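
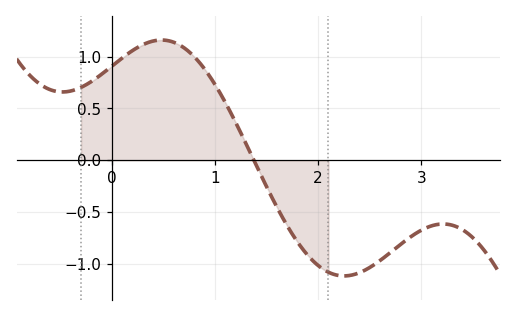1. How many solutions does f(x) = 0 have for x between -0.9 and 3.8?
1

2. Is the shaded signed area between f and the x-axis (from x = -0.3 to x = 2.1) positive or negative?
positive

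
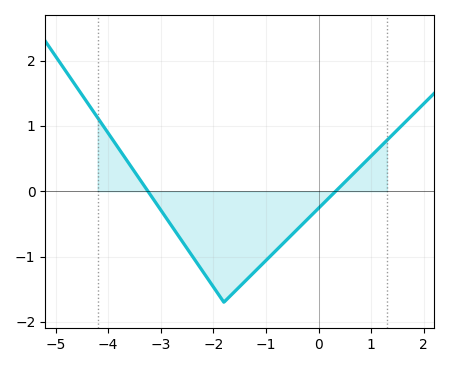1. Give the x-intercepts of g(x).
-3.2, 0.3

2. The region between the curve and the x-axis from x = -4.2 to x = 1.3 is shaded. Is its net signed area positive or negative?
negative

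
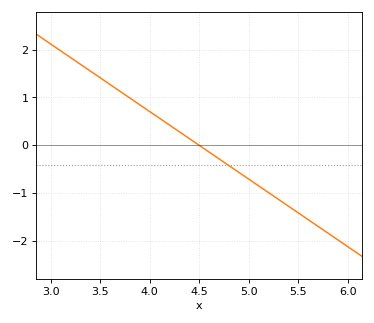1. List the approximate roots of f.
4.5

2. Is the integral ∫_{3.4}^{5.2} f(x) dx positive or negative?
positive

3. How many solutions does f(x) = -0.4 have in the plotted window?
1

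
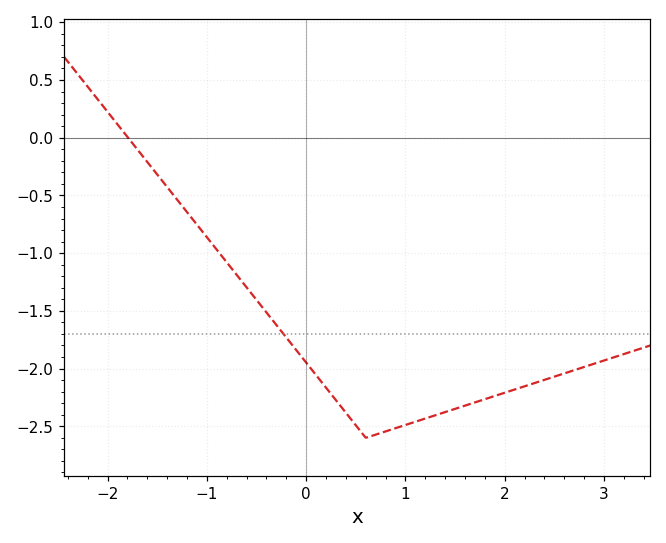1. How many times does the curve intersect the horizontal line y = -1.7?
1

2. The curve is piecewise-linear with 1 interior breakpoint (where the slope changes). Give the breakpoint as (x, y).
(0.6, -2.6)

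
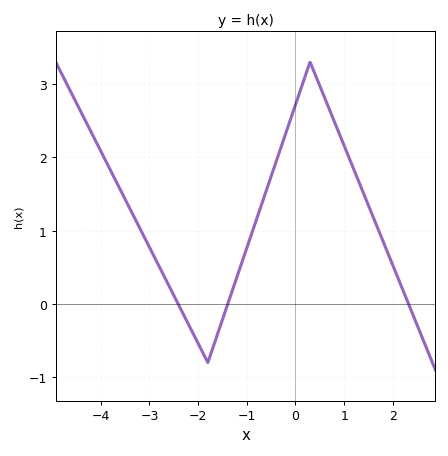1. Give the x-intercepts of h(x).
-2.41, -1.39, 2.32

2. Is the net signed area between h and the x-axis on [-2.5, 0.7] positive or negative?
positive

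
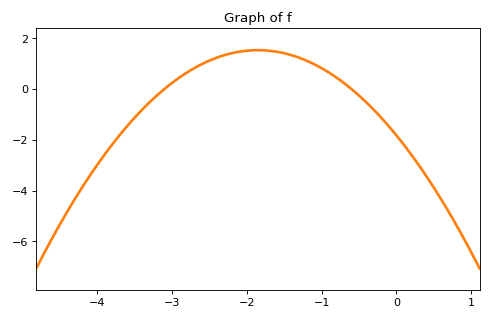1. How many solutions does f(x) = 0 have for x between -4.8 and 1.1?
2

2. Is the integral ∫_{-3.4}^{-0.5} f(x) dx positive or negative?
positive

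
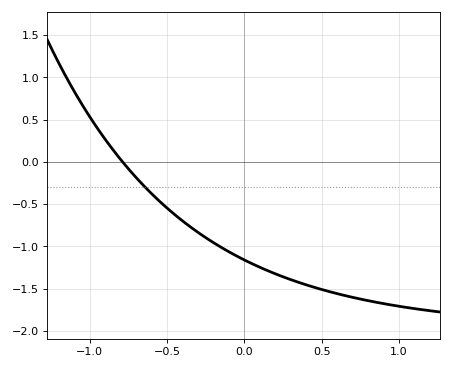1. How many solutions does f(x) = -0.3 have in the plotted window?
1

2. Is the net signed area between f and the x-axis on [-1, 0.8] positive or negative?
negative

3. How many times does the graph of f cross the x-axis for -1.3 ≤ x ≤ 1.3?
1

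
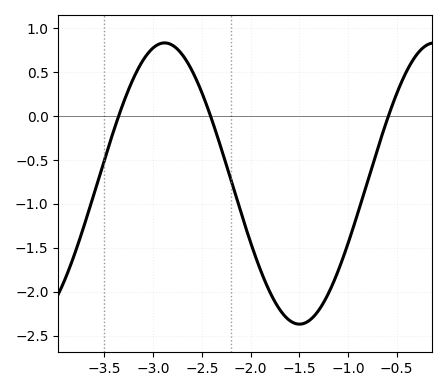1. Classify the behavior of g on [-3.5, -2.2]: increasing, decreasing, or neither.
neither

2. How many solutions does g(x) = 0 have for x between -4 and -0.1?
3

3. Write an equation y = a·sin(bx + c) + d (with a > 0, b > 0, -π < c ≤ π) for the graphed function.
y = 1.6sin(2.3x + 1.8) - 0.77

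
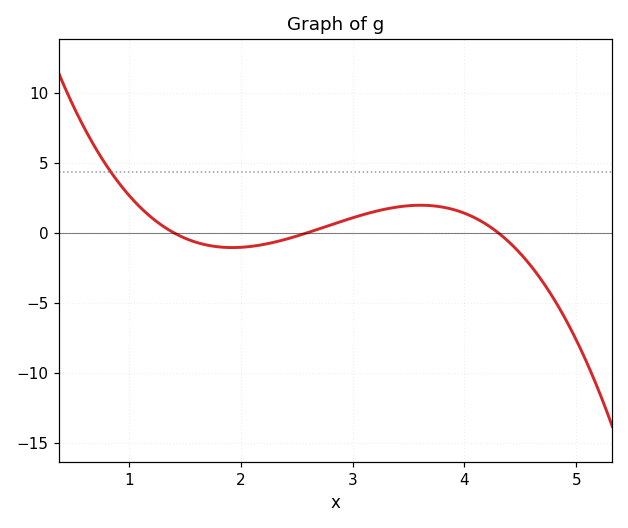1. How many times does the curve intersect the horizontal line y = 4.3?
1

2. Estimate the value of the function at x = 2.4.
-0.5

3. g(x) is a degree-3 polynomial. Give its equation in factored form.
y = -1.27(x - 1.4)(x - 2.6)(x - 4.3)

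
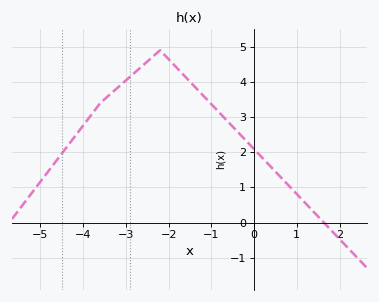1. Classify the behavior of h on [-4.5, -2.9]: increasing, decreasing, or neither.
increasing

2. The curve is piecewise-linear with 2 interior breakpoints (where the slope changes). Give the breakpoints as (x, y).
(-3.6, 3.4); (-2.2, 4.9)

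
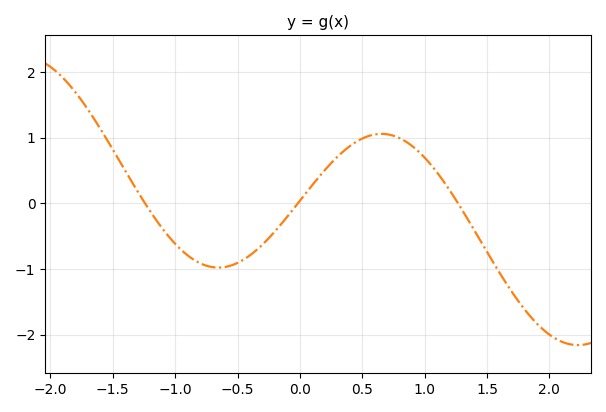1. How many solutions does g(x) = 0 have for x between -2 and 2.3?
3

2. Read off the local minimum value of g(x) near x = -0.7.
-0.977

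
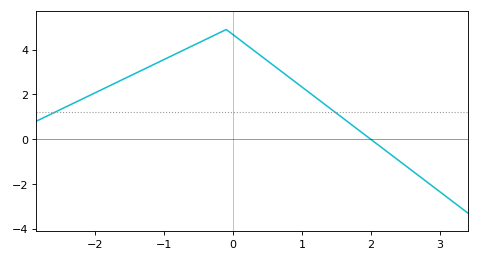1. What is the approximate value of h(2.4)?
-1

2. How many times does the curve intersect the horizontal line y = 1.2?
2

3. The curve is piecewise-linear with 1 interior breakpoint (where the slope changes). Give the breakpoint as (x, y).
(-0.1, 4.9)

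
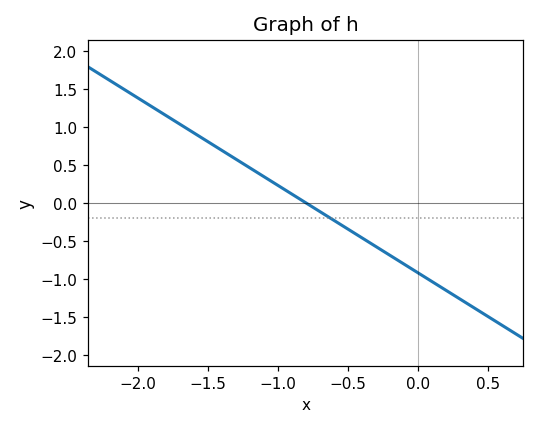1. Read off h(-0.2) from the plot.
-0.69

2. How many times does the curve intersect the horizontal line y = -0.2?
1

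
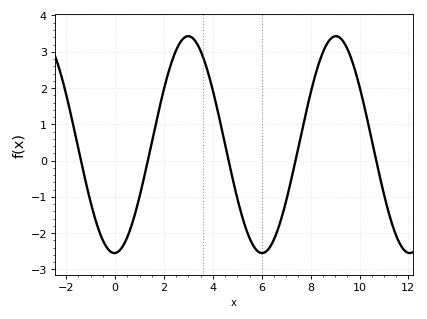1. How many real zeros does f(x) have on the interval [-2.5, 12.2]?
5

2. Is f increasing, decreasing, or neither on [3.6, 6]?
decreasing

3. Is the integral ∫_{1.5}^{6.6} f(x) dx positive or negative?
positive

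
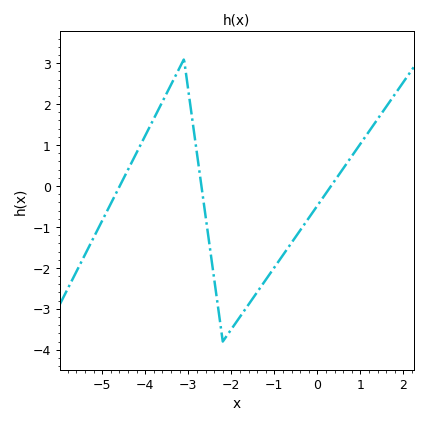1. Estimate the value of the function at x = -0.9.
-1.84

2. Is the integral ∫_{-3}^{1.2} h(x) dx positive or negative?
negative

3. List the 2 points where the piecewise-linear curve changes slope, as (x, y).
(-3.1, 3.1); (-2.2, -3.8)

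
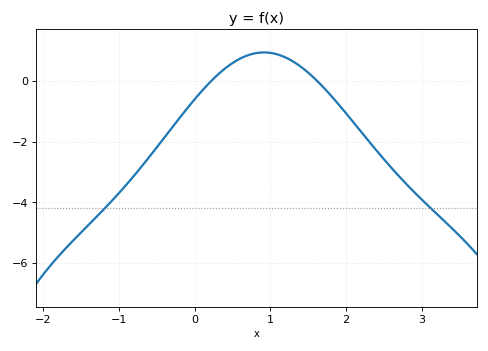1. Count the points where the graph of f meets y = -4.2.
2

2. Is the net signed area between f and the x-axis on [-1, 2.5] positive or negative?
negative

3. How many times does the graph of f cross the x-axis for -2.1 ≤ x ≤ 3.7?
2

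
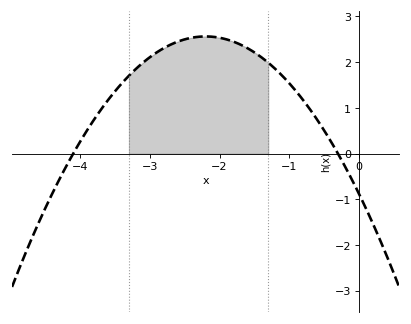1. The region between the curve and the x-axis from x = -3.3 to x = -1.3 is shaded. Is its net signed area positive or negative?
positive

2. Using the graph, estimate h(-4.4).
-0.873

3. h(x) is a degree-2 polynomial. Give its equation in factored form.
y = -0.71(x + 4.1)(x + 0.3)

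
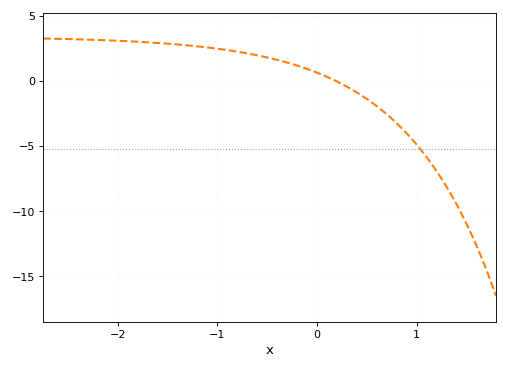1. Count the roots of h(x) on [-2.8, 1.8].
1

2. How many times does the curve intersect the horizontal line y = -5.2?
1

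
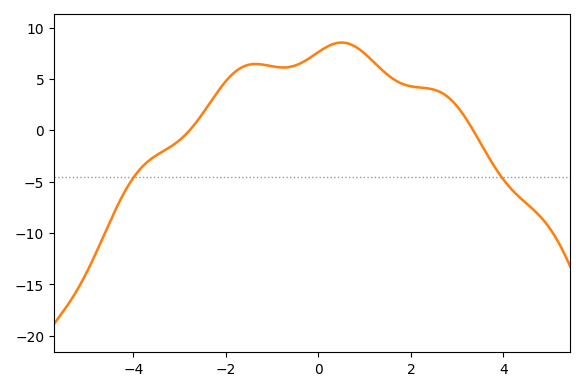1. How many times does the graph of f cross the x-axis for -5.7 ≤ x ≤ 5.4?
2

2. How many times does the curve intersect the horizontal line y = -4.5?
2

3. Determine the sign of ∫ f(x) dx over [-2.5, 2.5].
positive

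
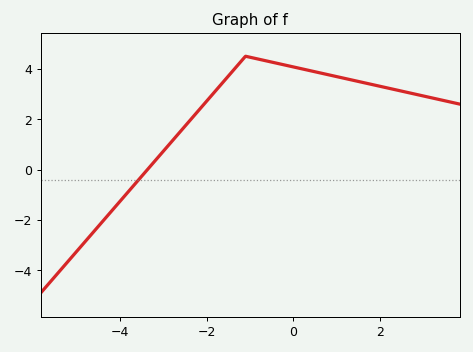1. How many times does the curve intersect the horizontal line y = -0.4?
1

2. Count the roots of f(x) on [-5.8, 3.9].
1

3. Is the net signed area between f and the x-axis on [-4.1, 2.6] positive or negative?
positive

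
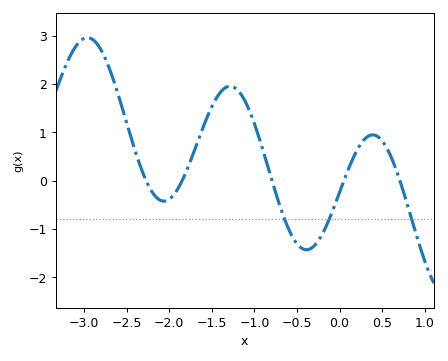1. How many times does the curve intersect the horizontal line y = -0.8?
3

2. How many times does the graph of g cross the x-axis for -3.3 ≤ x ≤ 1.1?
5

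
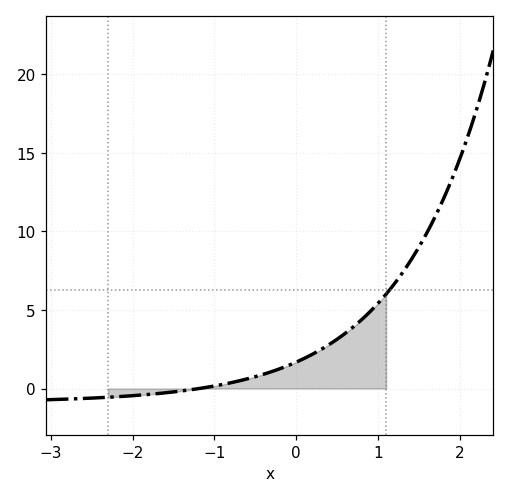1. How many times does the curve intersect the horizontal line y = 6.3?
1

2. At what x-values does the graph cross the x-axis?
-1.19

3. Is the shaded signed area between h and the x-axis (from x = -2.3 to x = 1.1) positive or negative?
positive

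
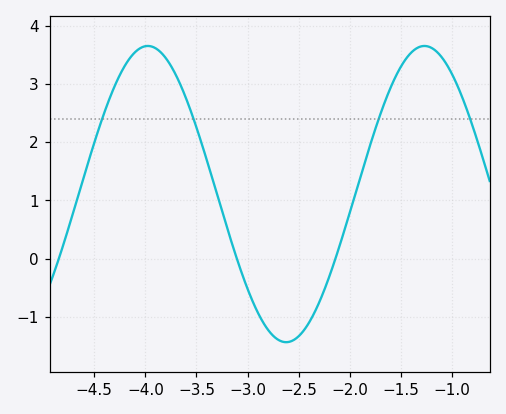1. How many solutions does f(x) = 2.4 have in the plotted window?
4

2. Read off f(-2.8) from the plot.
-1.2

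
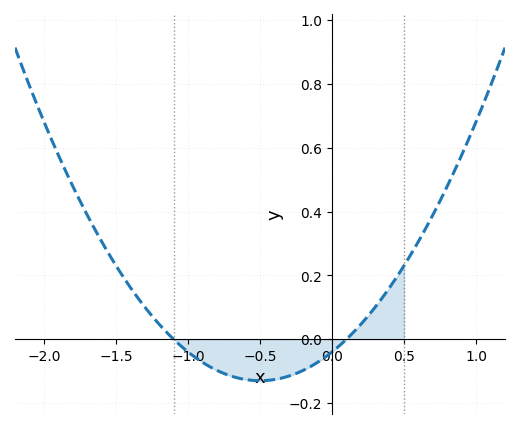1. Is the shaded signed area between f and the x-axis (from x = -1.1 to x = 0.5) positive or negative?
negative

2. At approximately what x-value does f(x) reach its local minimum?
-0.5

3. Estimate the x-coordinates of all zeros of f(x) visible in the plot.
-1.1, 0.1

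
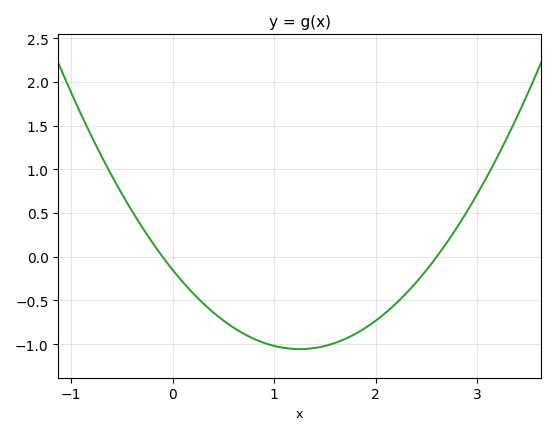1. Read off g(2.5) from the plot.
-0.151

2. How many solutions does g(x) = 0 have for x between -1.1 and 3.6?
2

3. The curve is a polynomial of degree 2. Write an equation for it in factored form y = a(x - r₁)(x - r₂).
y = 0.58(x + 0.1)(x - 2.6)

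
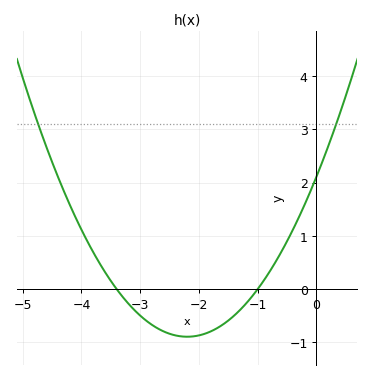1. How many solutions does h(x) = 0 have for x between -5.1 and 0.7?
2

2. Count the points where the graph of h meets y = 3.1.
2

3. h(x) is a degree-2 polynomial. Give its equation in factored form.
y = 0.62(x + 3.4)(x + 1)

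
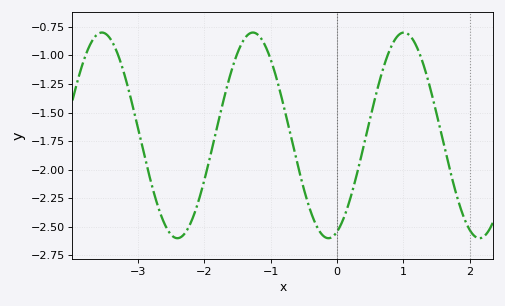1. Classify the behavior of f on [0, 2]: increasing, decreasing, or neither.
neither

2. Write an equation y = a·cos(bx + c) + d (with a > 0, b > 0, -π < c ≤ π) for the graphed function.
y = 0.9cos(2.76x - 2.78) - 1.7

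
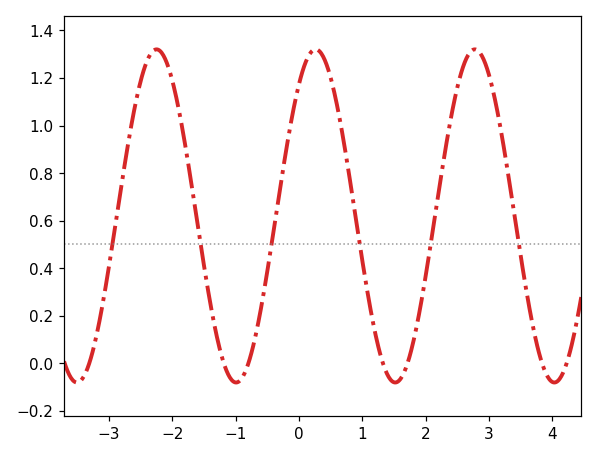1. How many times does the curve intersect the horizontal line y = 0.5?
6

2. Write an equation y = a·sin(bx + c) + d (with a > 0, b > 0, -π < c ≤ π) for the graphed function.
y = 0.7sin(2.5x + 0.91) + 0.62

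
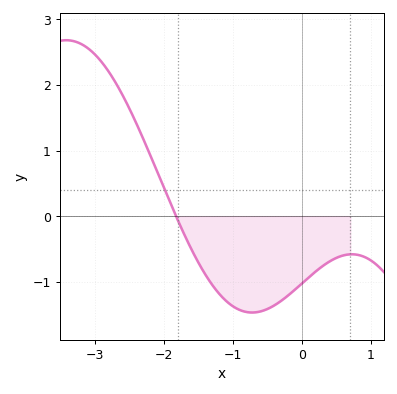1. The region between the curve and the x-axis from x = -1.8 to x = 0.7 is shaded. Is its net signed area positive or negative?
negative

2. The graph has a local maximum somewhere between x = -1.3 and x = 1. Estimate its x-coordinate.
0.722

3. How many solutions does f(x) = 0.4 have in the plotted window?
1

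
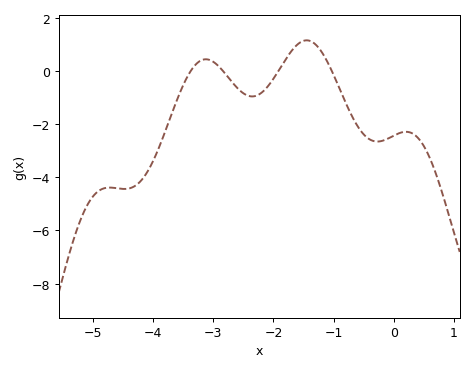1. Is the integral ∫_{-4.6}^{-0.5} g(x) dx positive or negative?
negative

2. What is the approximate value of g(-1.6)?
1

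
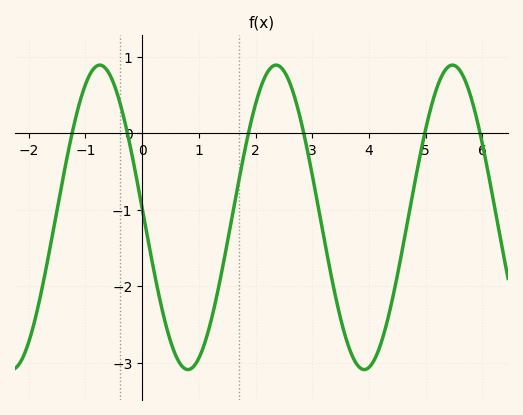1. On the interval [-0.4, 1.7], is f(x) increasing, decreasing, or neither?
neither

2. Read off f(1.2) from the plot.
-2.49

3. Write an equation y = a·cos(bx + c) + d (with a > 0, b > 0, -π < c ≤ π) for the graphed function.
y = 1.99cos(2.02x + 1.51) - 1.1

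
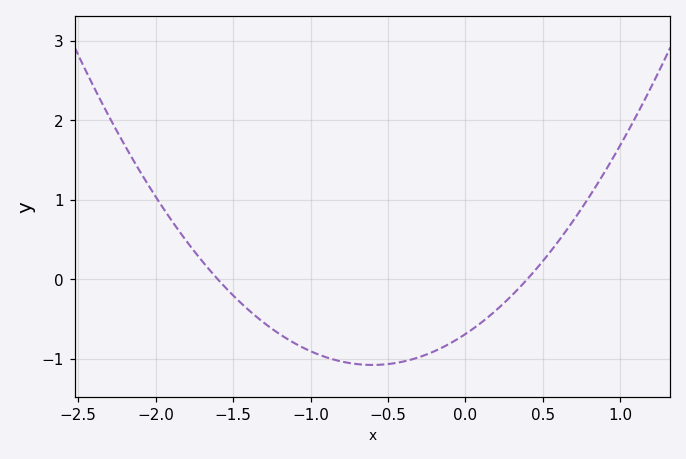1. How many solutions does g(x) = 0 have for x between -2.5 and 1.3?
2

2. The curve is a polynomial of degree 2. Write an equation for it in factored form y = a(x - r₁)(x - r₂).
y = 1.08(x + 1.6)(x - 0.4)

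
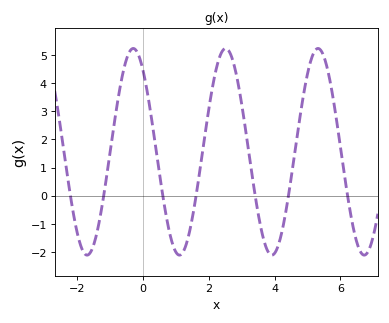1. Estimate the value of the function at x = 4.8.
3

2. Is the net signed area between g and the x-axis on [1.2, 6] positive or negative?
positive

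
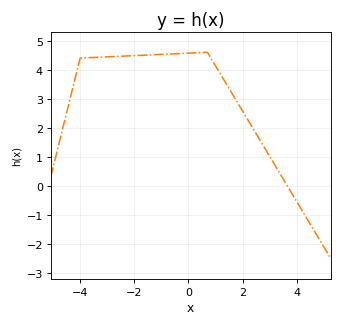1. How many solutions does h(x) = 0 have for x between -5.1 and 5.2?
1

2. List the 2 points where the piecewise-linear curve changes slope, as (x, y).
(-4, 4.4); (0.7, 4.6)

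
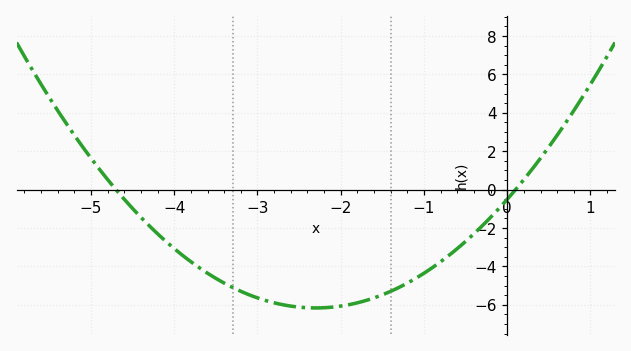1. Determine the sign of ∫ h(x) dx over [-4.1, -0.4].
negative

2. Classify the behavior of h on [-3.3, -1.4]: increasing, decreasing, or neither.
neither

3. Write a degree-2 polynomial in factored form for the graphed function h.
y = 1.07(x + 4.7)(x - 0.1)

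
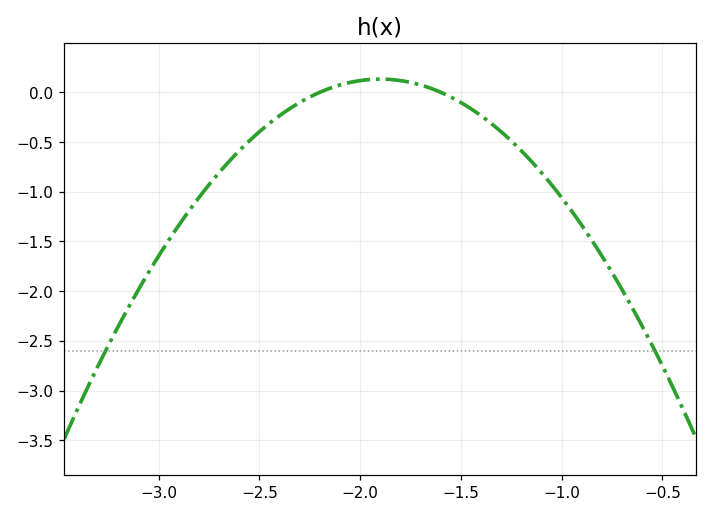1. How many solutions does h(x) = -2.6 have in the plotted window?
2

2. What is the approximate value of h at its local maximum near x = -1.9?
0.132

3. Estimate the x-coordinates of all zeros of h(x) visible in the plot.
-2.2, -1.6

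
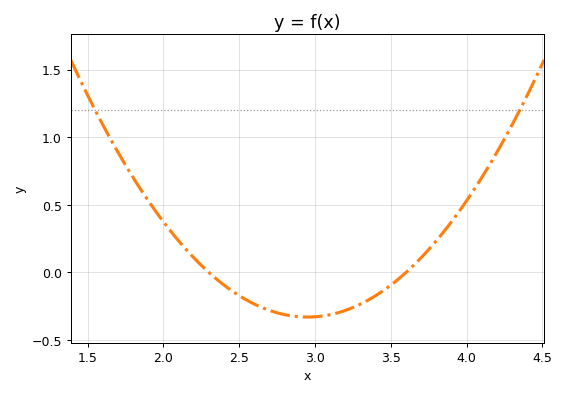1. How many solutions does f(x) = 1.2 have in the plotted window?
2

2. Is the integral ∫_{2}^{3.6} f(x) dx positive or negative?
negative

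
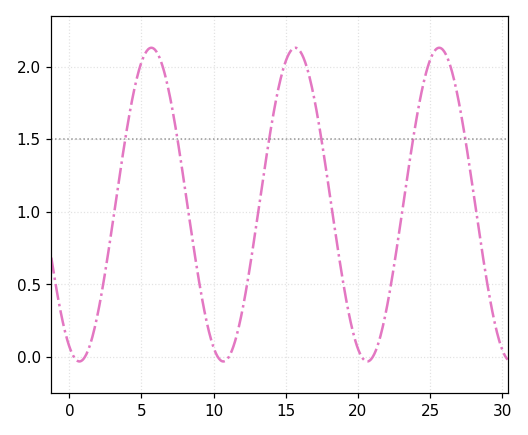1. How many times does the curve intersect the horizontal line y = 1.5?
6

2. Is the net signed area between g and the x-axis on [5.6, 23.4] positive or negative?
positive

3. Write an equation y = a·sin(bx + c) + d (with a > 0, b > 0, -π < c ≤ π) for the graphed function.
y = 1.08sin(0.63x - 2.01) + 1.05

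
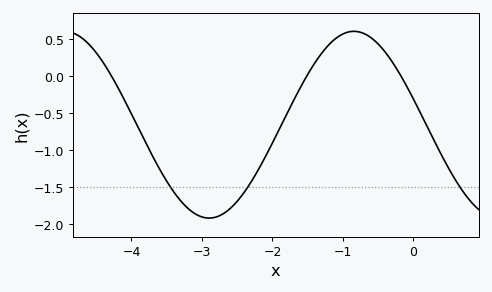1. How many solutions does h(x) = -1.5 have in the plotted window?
3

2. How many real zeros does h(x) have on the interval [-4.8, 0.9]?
3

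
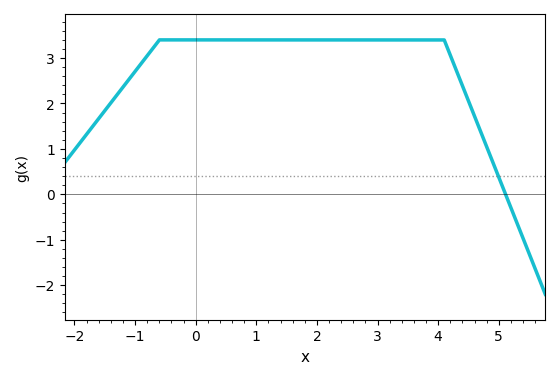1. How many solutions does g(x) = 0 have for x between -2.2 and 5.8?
1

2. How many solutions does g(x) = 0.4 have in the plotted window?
1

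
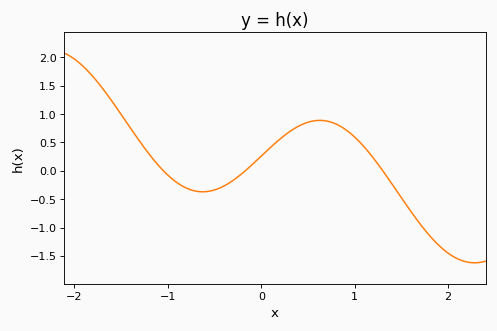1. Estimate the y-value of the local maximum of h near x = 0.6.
0.887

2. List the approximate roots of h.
-1.05, -0.171, 1.3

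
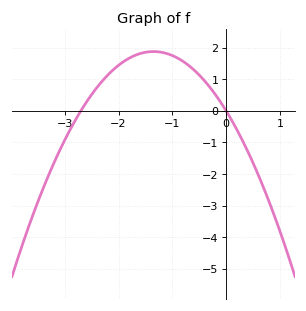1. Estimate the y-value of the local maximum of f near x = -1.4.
1.9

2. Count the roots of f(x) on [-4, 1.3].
2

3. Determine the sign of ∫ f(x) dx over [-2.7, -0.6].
positive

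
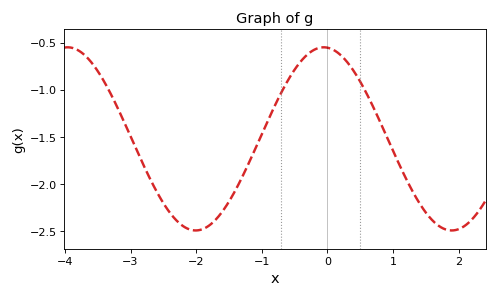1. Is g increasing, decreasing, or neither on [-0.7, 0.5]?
neither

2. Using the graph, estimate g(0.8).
-1.35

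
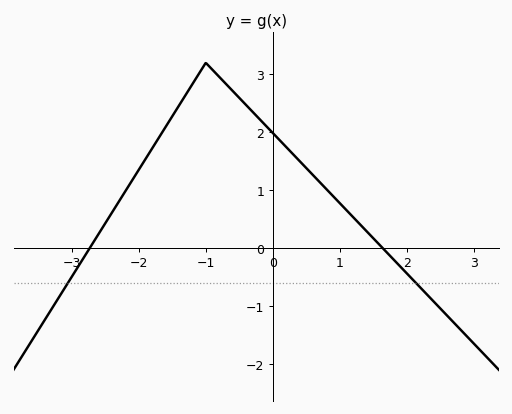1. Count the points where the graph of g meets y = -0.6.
2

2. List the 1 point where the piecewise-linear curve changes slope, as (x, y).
(-1, 3.2)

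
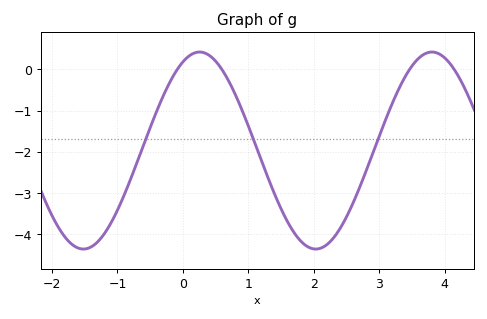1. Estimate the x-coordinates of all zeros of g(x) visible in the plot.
-0.1, 0.6, 3.5, 4.1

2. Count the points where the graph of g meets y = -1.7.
3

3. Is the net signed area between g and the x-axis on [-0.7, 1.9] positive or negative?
negative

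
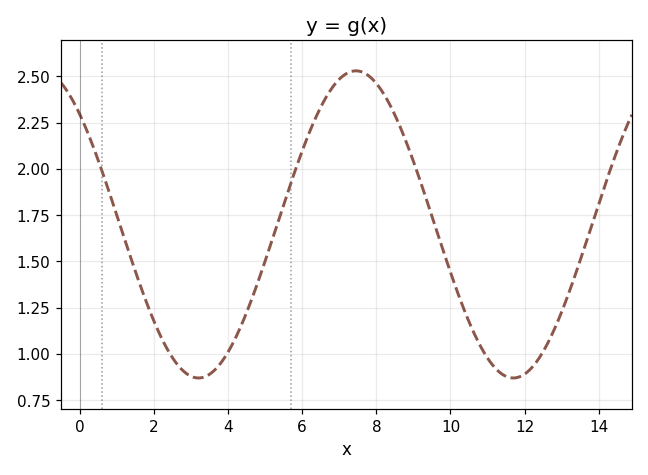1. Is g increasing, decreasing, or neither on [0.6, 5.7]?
neither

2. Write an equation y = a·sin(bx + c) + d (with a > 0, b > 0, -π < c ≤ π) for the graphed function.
y = 0.83sin(0.74x + 2.3) + 1.7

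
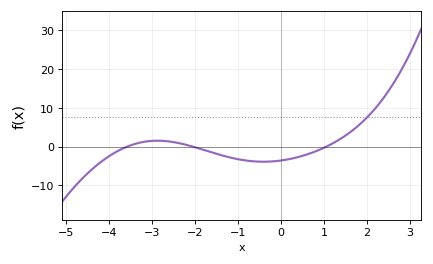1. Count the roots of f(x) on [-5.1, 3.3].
3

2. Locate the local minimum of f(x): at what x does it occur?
-0.407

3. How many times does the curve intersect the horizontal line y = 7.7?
1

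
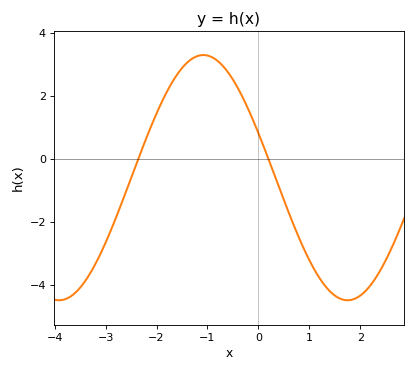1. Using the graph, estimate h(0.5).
-1.4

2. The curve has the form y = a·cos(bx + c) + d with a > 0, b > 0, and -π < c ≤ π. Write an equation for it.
y = 3.9cos(1.1x + 1.2) - 0.6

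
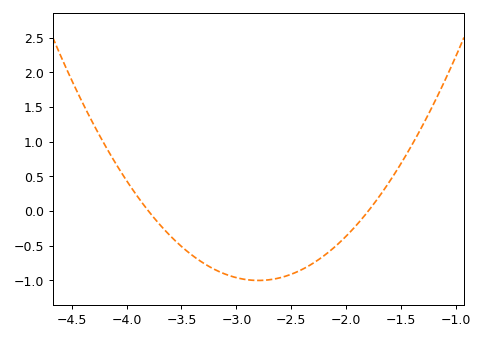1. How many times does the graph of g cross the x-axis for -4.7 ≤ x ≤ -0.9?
2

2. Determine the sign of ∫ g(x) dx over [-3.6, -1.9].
negative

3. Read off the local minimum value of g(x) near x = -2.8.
-1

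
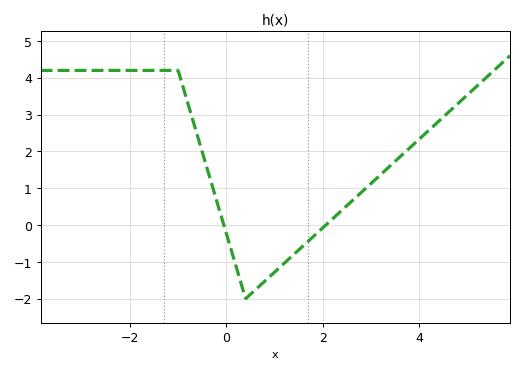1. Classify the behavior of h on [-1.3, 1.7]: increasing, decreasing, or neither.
neither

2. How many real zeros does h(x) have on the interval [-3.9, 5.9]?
2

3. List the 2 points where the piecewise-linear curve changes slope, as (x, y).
(-1, 4.2); (0.4, -2)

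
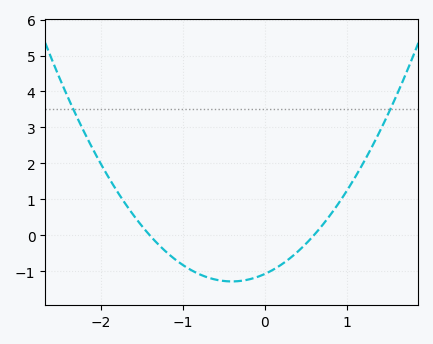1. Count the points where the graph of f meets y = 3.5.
2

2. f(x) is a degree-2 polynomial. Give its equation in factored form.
y = 1.28(x + 1.4)(x - 0.6)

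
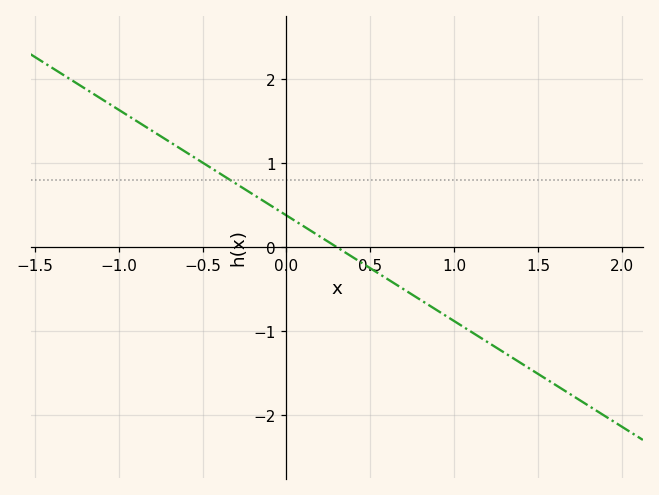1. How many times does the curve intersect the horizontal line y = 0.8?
1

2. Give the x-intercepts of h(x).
0.3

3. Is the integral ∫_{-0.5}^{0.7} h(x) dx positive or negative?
positive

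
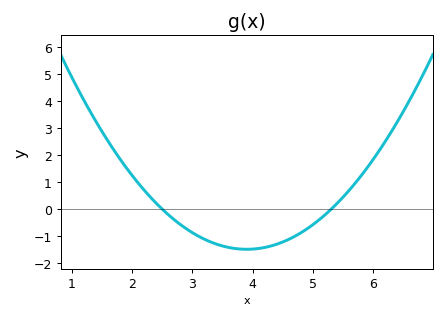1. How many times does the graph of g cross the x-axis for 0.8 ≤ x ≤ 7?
2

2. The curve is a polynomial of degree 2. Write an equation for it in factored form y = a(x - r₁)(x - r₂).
y = 0.76(x - 2.5)(x - 5.3)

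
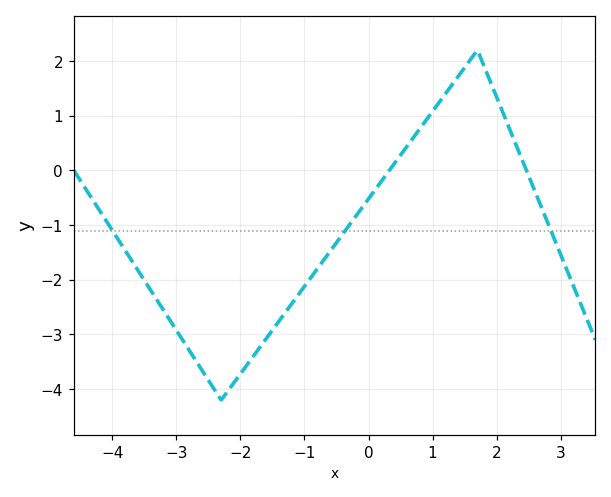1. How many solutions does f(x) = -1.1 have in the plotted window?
3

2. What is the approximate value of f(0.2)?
-0.2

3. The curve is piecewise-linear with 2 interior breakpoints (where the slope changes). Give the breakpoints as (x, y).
(-2.3, -4.2); (1.7, 2.2)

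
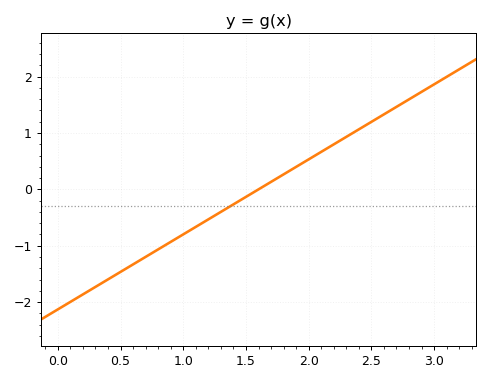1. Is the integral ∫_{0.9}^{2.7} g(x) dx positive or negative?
positive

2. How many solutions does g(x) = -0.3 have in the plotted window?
1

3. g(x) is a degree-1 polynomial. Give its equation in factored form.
y = 1.33(x - 1.6)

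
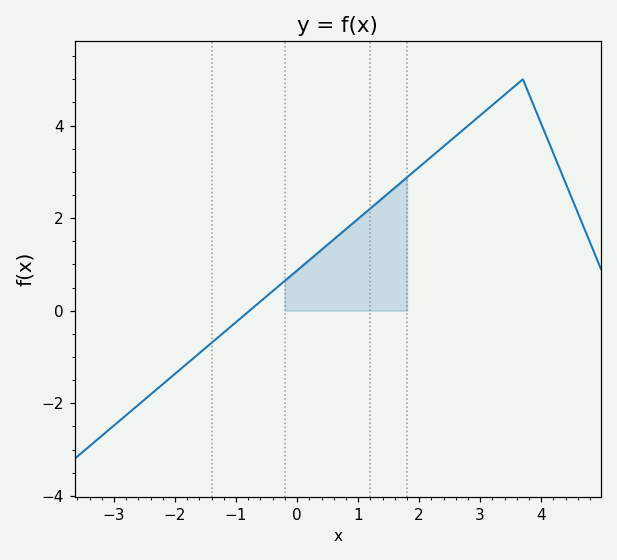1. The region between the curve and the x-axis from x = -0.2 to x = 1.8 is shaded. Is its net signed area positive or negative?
positive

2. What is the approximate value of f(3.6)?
4.8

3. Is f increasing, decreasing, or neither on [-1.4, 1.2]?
increasing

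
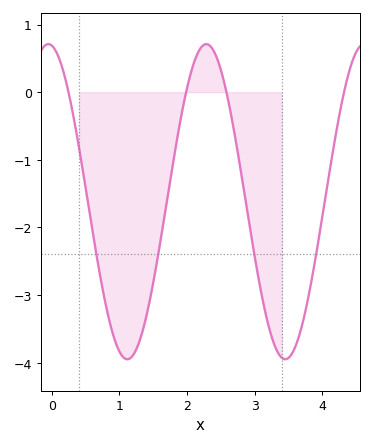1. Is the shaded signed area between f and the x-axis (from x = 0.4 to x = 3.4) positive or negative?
negative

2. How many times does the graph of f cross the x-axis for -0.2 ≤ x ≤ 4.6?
4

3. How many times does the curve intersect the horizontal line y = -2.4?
4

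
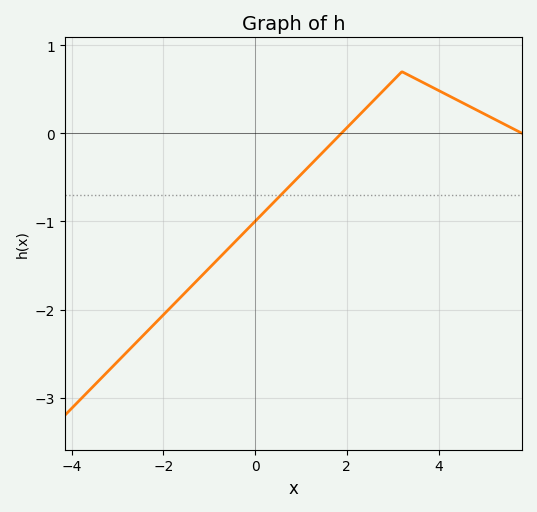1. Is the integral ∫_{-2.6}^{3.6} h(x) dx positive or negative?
negative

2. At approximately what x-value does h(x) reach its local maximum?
3.2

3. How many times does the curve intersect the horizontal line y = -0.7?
1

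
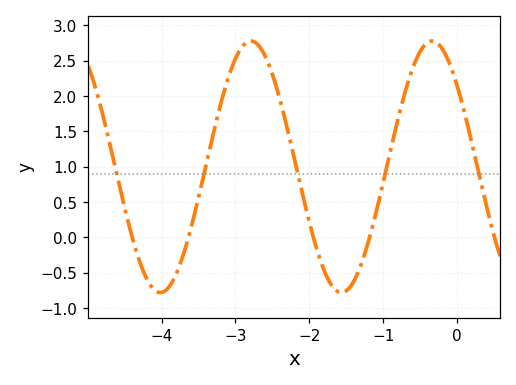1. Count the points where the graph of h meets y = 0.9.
5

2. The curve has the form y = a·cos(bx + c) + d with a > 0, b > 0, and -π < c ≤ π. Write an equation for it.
y = 1.78cos(2.6x + 0.86) + 1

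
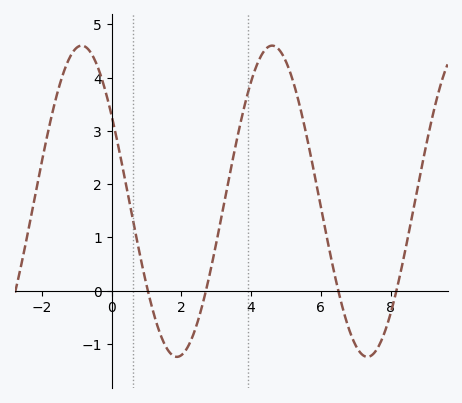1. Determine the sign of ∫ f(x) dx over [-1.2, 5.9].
positive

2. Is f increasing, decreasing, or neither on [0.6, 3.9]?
neither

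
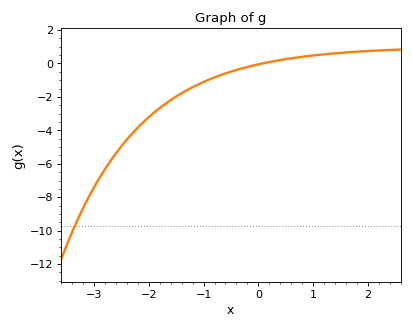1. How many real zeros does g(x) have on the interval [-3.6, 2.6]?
1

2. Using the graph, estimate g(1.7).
0.682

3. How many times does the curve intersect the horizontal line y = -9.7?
1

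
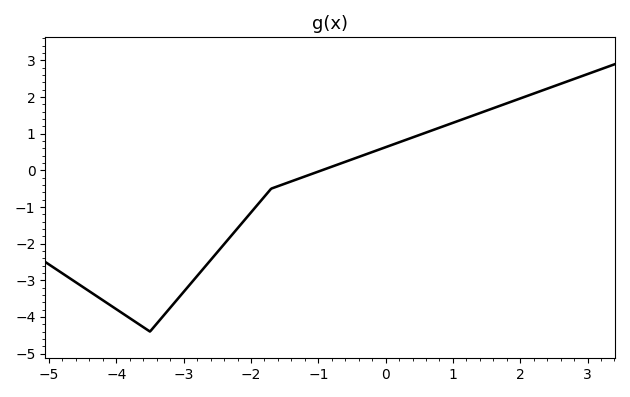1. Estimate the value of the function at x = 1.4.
1.6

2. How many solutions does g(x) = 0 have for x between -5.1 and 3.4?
1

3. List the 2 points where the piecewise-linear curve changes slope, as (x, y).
(-3.5, -4.4); (-1.7, -0.5)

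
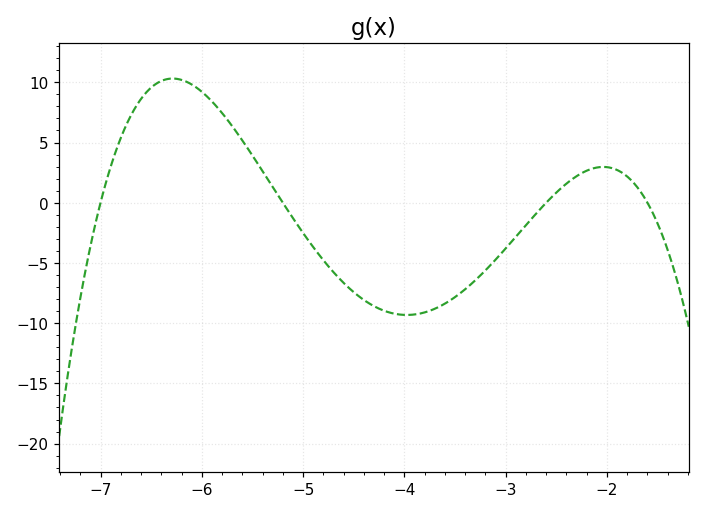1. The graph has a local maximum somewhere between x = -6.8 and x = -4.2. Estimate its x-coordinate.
-6.3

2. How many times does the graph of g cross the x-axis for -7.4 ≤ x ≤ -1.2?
4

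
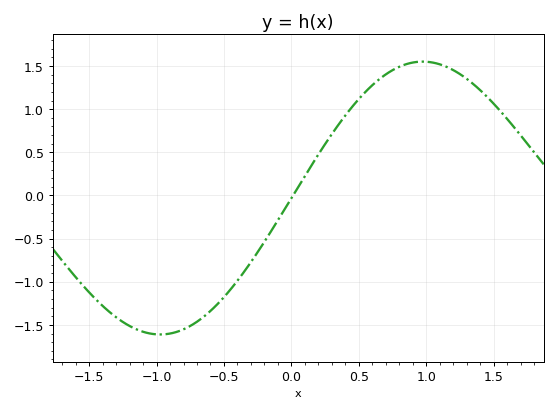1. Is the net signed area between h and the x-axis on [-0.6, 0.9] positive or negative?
positive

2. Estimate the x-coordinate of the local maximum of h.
0.95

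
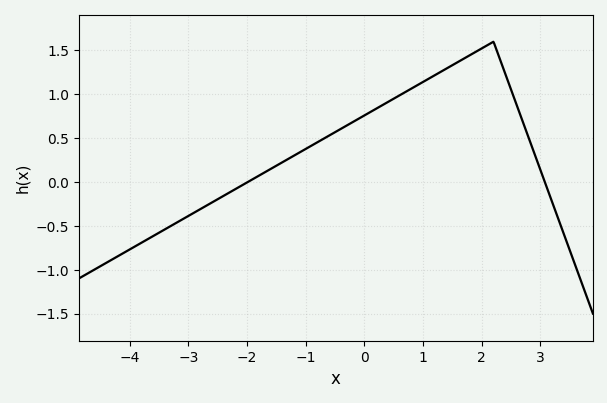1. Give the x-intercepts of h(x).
-1.99, 3.07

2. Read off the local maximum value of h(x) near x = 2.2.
1.6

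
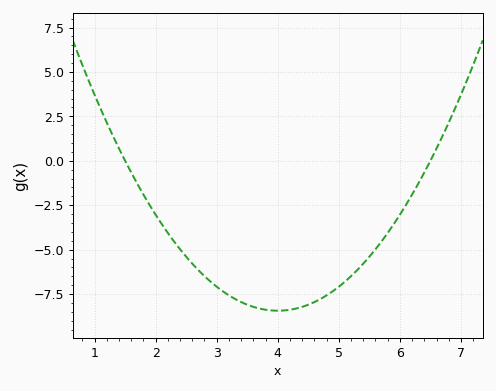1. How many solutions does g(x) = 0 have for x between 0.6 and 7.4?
2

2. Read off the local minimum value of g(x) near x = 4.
-8.44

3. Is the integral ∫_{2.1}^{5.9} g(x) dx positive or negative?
negative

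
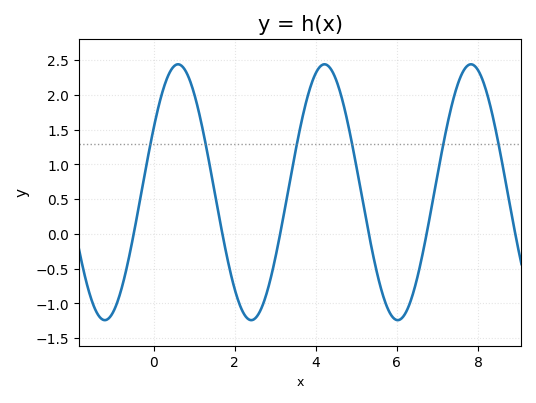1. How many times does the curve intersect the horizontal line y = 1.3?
6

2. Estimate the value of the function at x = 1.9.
-0.55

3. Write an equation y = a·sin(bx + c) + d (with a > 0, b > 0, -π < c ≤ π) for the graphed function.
y = 1.84sin(1.7x + 0.52) + 0.6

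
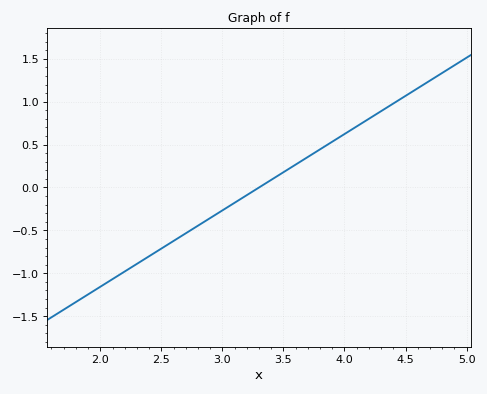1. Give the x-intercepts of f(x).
3.3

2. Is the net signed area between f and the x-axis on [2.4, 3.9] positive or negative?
negative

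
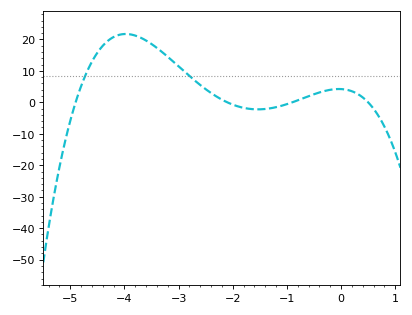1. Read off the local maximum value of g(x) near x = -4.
22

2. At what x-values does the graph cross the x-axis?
-4.9, -2.1, -0.9, 0.5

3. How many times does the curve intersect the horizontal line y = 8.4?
2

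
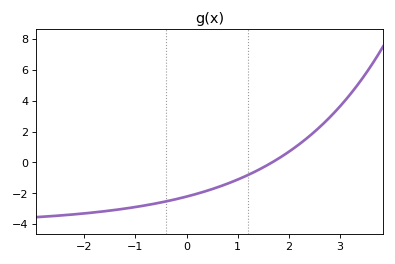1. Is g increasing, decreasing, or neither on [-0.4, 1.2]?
increasing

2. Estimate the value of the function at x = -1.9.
-3.28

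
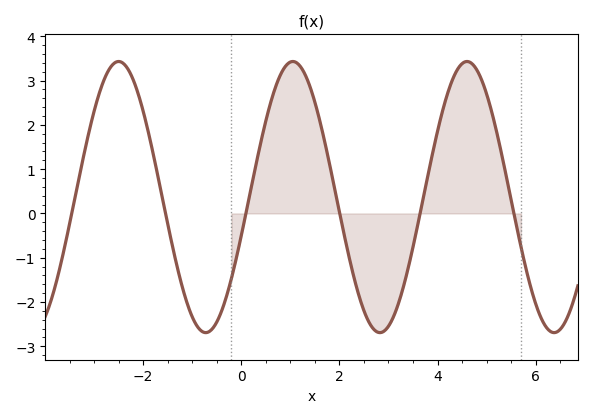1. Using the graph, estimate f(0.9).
3.32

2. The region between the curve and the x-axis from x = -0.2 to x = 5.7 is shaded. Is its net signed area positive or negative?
positive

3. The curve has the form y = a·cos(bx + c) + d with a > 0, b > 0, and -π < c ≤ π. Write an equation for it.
y = 3.06cos(1.77x - 1.86) + 0.37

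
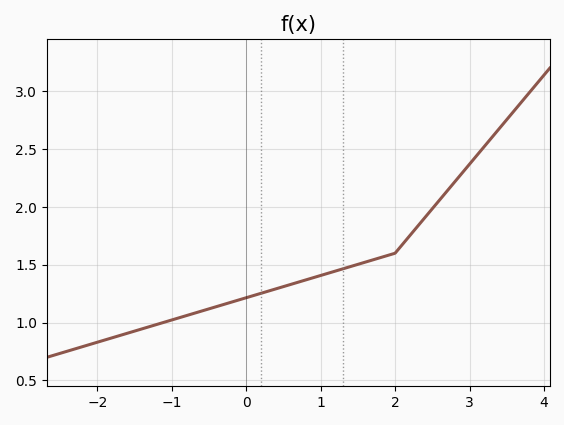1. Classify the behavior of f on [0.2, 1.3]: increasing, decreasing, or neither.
increasing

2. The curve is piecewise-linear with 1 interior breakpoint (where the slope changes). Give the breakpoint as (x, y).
(2, 1.6)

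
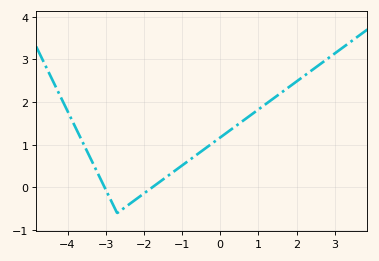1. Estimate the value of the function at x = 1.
1.8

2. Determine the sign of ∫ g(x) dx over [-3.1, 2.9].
positive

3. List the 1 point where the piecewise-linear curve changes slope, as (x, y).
(-2.7, -0.6)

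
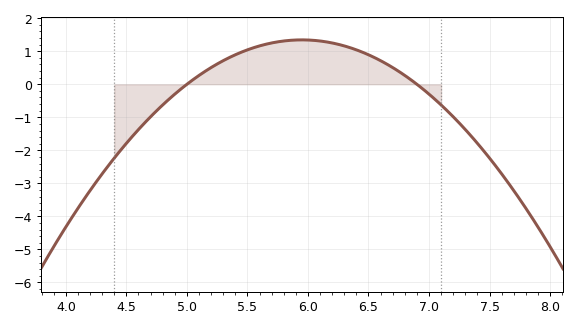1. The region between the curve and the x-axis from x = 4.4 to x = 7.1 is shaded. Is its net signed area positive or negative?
positive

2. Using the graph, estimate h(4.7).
-0.983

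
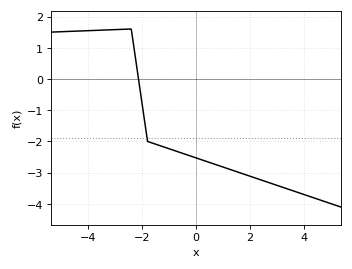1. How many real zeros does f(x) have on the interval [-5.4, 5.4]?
1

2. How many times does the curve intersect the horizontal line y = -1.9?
1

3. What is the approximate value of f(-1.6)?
-2.06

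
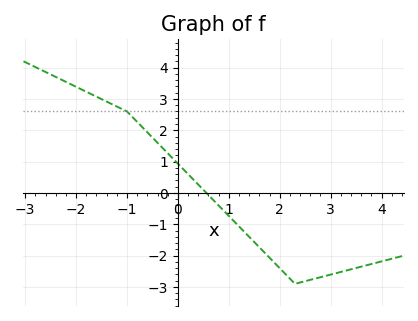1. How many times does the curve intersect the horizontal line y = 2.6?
1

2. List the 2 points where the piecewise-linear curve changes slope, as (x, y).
(-1, 2.6); (2.3, -2.9)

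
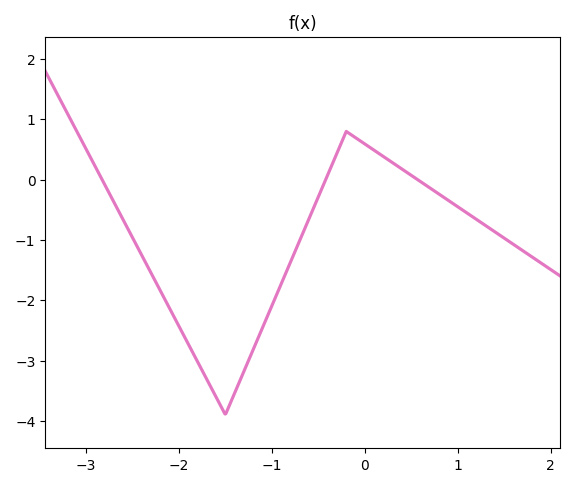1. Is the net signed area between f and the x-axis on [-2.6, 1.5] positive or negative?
negative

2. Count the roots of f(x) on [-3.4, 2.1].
3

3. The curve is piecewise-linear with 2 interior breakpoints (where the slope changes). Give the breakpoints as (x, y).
(-1.5, -3.9); (-0.2, 0.8)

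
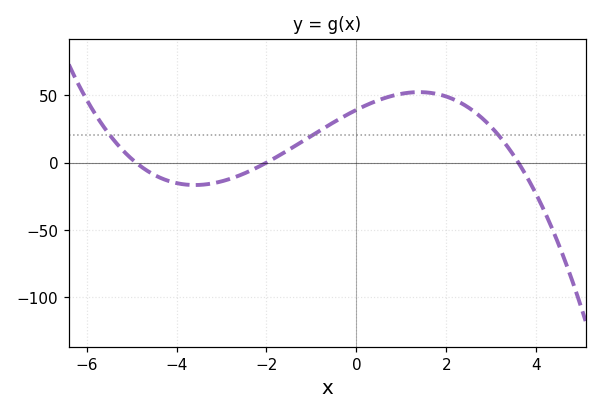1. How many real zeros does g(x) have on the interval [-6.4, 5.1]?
3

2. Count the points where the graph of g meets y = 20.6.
3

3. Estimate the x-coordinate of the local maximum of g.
1.39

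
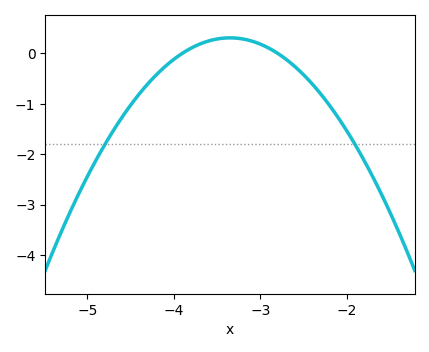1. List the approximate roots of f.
-3.9, -2.8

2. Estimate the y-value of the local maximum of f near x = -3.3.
0.306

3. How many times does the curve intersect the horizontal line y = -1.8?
2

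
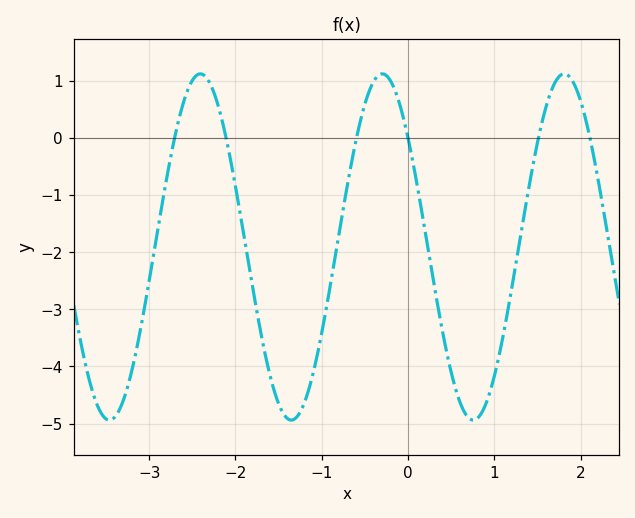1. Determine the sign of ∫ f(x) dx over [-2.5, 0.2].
negative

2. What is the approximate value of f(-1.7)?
-3.46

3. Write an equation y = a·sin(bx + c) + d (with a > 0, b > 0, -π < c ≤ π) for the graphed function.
y = 3.03sin(2.98x + 2.46) - 1.91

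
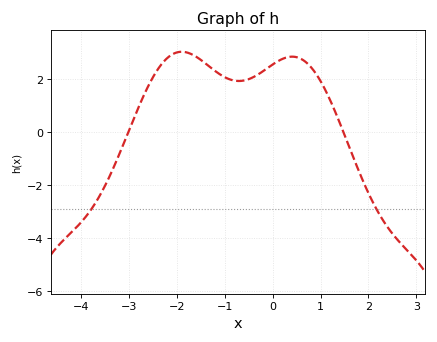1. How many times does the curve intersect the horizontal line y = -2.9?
2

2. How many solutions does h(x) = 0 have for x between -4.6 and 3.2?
2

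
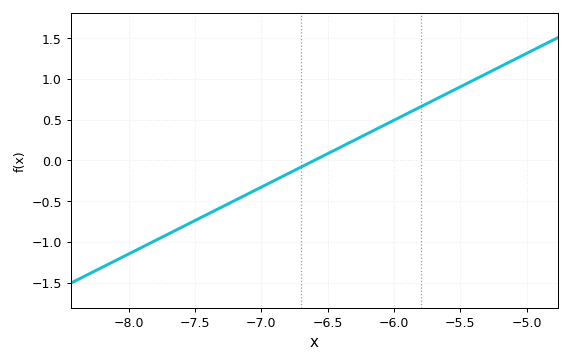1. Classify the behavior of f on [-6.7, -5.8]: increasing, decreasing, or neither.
increasing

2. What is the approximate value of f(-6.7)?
-0.1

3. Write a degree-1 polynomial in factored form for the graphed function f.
y = 0.82(x + 6.6)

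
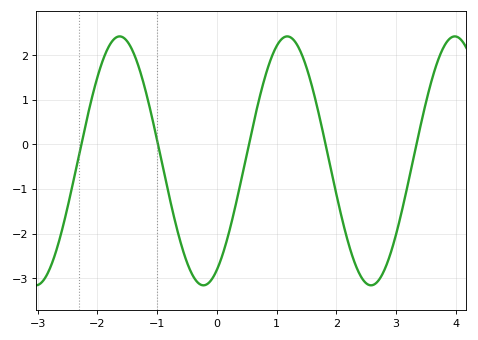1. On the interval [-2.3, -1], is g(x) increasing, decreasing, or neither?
neither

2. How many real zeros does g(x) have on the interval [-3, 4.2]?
5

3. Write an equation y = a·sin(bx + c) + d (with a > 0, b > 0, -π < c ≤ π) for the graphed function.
y = 2.79sin(2.2x - 1.1) - 0.37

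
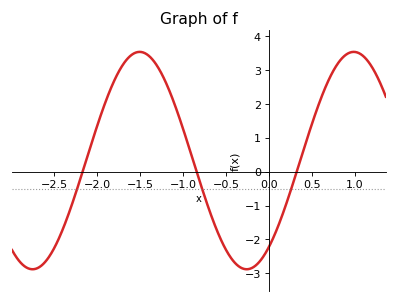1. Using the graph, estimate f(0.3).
-0.2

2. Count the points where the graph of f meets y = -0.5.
3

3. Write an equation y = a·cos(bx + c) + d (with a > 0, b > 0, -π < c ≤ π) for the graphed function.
y = 3.21cos(2.5x - 2.5) + 0.33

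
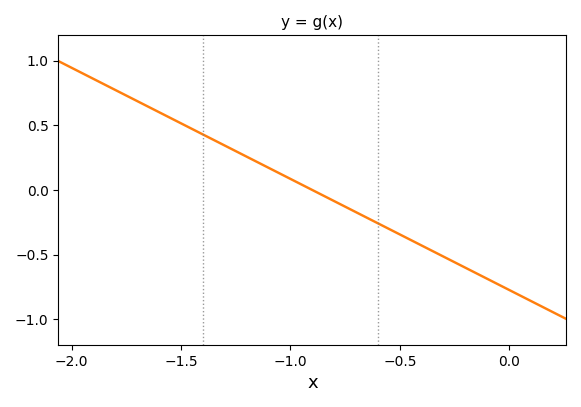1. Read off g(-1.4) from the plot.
0.43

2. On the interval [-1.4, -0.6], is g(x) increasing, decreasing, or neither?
decreasing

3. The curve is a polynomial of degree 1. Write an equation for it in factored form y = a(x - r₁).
y = -0.86(x + 0.9)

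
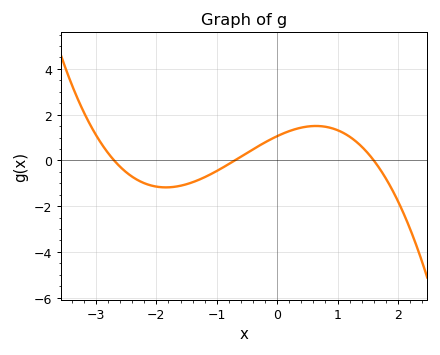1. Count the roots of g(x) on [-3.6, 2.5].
3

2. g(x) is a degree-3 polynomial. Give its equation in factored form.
y = -0.35(x + 2.7)(x + 0.7)(x - 1.6)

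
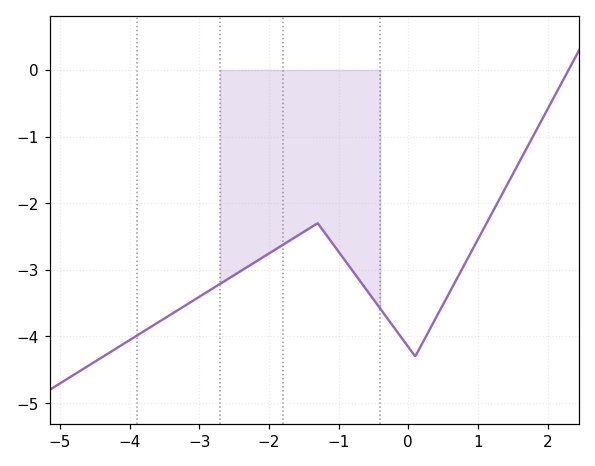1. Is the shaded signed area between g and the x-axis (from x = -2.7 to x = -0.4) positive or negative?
negative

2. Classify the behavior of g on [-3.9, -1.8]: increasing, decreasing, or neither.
increasing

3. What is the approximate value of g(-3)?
-3.4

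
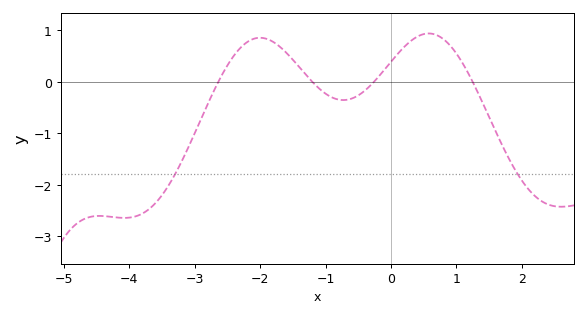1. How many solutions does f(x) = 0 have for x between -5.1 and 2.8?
4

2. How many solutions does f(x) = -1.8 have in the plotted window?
2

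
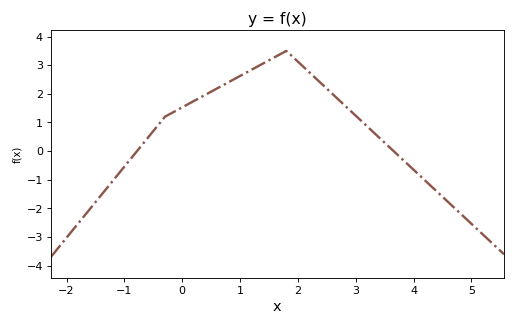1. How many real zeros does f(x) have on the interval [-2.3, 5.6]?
2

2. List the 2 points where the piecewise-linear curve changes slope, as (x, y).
(-0.3, 1.2); (1.8, 3.5)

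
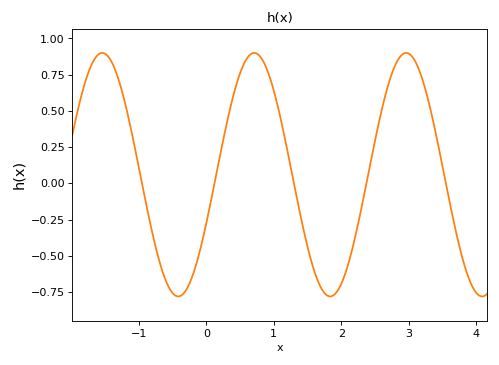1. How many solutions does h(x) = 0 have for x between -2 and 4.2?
5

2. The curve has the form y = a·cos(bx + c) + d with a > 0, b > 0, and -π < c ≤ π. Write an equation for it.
y = 0.84cos(2.8x - 2) + 0.06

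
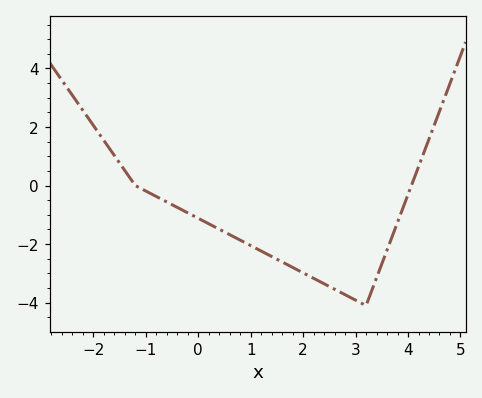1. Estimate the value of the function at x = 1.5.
-2.6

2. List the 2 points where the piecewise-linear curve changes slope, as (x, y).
(-1.2, 0); (3.2, -4.1)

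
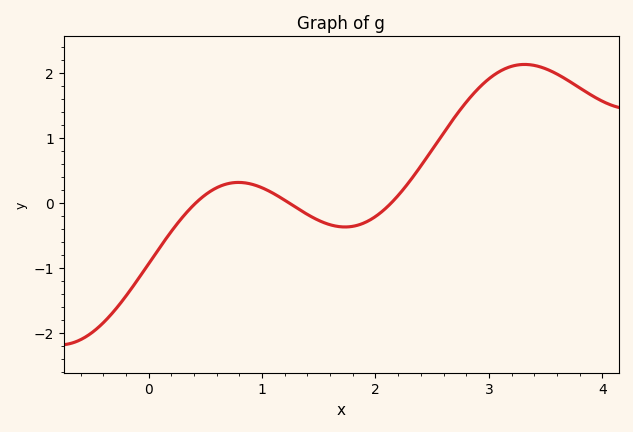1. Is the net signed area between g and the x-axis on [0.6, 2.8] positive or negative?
positive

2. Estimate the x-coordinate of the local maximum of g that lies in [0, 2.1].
0.793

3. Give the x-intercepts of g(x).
0.416, 1.24, 2.14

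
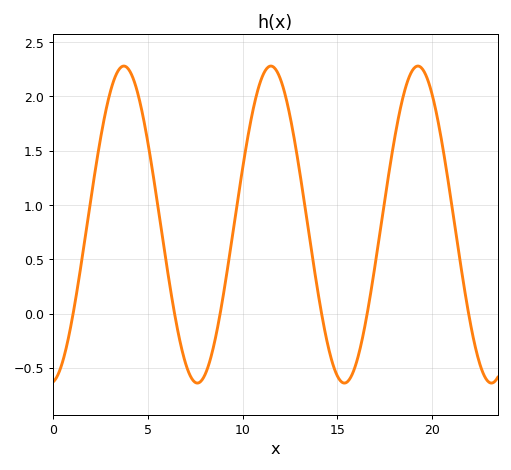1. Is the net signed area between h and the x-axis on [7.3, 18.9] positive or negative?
positive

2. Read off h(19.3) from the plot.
2.3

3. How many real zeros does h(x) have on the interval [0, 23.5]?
6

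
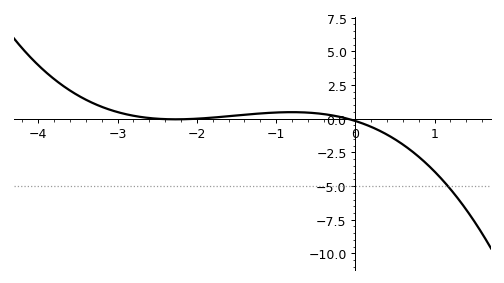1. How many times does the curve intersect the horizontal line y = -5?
1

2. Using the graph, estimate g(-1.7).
0.2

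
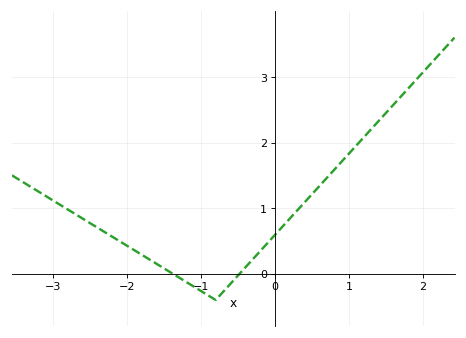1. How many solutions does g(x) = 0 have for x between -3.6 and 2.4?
2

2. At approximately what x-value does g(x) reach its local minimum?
-0.8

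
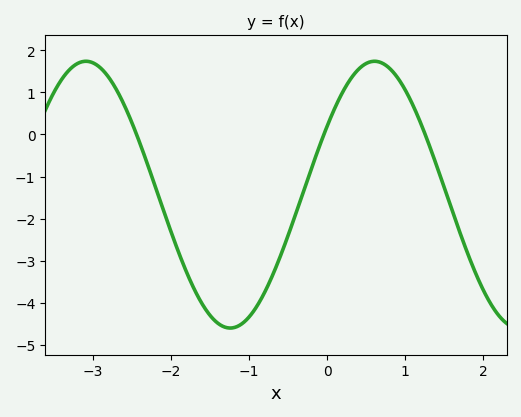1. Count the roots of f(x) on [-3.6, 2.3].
3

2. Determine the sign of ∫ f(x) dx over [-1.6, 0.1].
negative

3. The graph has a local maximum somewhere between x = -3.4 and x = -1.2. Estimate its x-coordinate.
-3.09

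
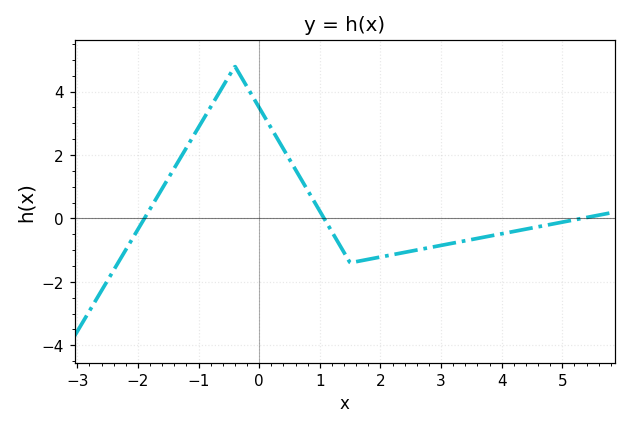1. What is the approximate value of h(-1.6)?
1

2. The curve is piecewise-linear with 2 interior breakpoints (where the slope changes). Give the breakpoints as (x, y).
(-0.4, 4.8); (1.5, -1.4)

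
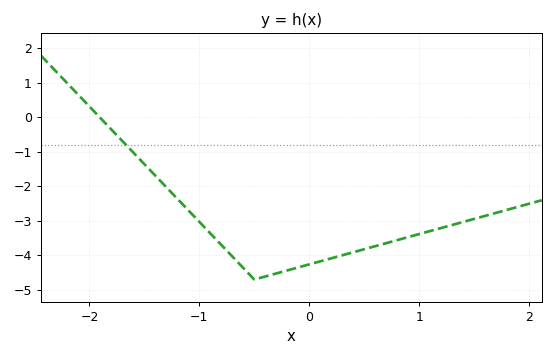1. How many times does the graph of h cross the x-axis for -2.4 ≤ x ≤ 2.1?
1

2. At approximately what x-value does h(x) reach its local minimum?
-0.5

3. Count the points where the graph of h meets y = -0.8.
1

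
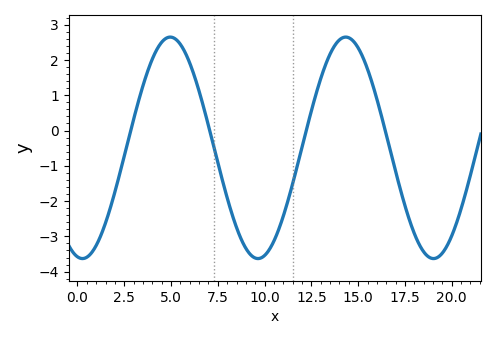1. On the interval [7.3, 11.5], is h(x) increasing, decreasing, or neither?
neither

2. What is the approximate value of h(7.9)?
-1.7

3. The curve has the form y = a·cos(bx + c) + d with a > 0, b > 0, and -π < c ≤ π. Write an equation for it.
y = 3.14cos(0.67x + 3) - 0.49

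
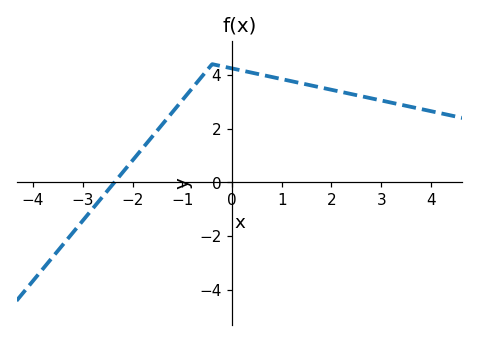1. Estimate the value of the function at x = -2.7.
-0.746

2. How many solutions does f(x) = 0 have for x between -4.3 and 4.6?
1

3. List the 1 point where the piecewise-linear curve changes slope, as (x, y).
(-0.4, 4.4)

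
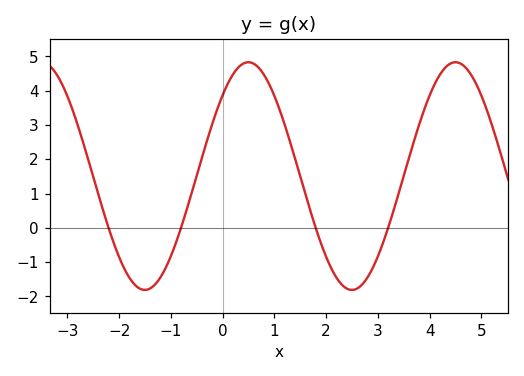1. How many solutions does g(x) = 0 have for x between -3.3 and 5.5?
4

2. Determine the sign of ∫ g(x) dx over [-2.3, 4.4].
positive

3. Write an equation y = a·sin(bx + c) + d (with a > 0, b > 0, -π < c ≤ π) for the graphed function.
y = 3.32sin(1.6x + 0.79) + 1.51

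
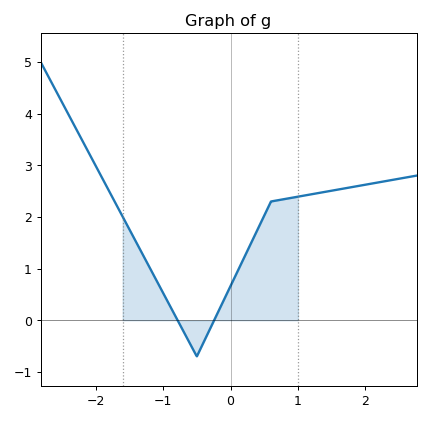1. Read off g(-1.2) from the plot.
1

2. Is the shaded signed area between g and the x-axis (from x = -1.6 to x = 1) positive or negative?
positive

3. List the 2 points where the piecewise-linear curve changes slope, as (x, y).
(-0.5, -0.7); (0.6, 2.3)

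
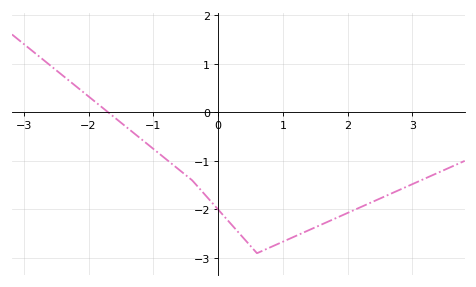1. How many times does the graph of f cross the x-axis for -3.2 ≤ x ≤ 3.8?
1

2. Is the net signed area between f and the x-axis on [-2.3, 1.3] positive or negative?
negative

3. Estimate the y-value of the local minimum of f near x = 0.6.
-2.9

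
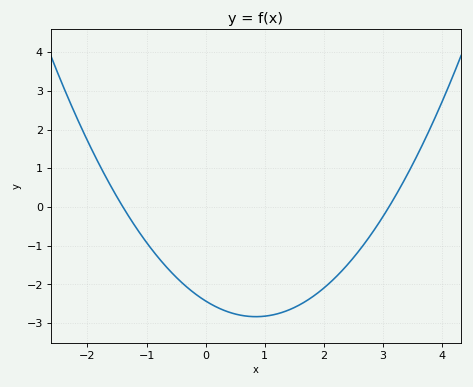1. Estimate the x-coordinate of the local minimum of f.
0.85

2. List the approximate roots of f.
-1.4, 3.1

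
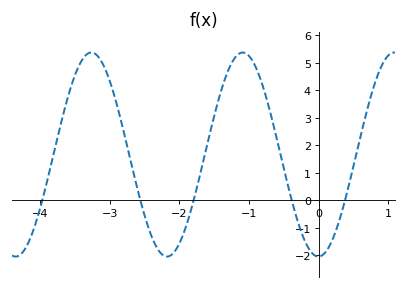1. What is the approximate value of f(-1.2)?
5.2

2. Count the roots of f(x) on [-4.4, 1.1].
5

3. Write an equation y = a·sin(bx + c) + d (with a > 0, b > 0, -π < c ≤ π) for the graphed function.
y = 3.71sin(2.9x - 1.6) + 1.67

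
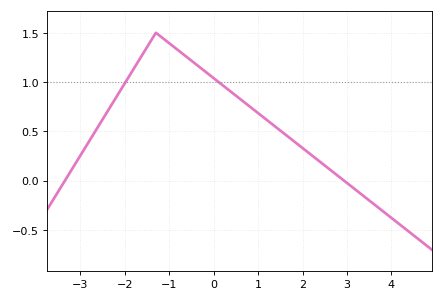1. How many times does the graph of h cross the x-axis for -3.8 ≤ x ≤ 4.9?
2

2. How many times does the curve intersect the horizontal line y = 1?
2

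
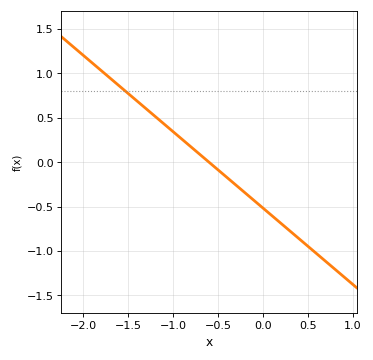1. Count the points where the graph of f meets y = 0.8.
1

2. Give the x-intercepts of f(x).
-0.6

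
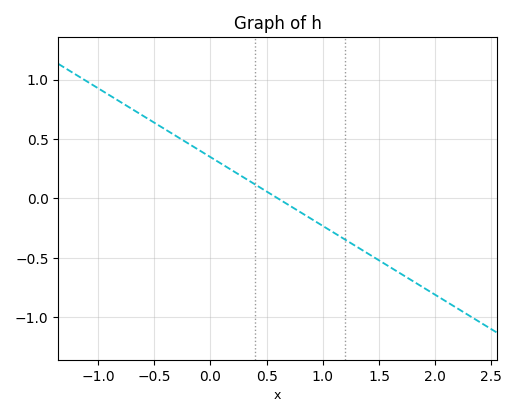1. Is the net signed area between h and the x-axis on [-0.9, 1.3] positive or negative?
positive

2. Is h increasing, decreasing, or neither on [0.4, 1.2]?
decreasing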